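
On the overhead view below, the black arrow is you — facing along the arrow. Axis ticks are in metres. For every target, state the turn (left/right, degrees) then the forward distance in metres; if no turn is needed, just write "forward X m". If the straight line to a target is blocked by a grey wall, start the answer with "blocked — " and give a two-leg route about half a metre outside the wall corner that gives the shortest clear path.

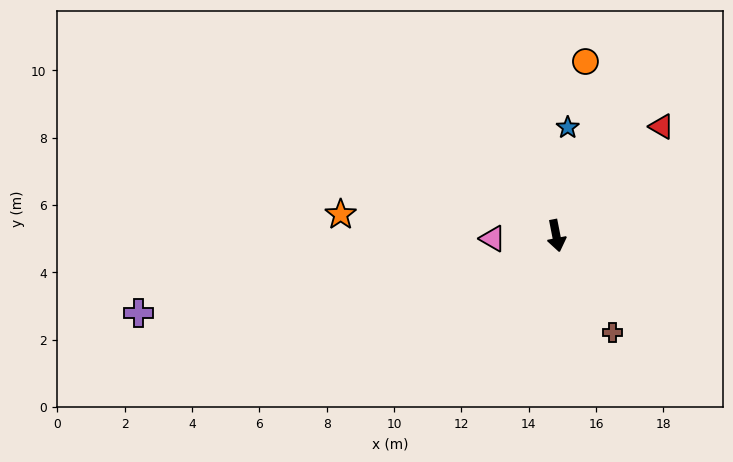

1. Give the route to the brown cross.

turn left 19°, forward 3.3 m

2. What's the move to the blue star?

turn left 163°, forward 3.2 m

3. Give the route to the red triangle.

turn left 125°, forward 4.5 m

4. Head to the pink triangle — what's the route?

turn right 99°, forward 1.9 m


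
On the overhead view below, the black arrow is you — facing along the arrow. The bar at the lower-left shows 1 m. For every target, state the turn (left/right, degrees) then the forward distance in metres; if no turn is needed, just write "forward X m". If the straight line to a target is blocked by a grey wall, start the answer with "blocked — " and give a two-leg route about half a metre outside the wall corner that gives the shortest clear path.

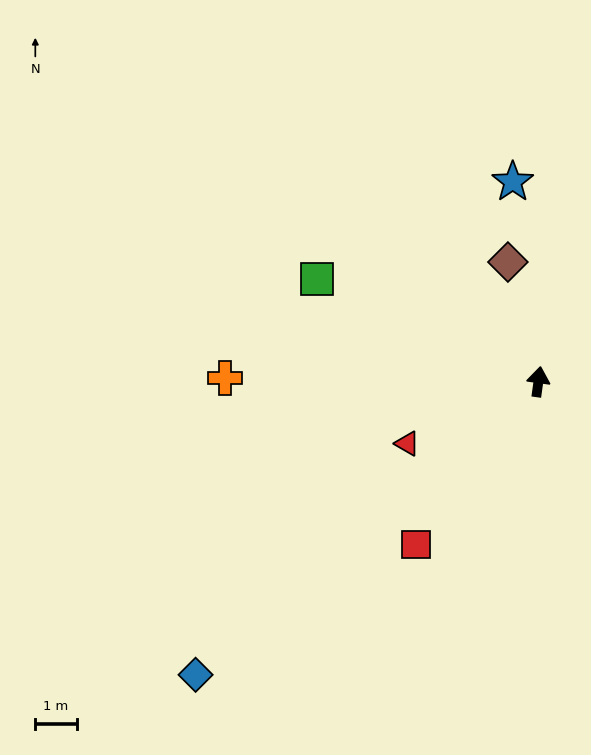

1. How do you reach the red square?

turn left 151°, forward 4.9 m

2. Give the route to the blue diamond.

turn left 138°, forward 10.8 m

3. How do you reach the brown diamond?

turn left 22°, forward 3.0 m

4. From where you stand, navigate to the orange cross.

turn left 97°, forward 7.5 m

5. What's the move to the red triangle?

turn left 123°, forward 3.5 m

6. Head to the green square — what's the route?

turn left 73°, forward 5.9 m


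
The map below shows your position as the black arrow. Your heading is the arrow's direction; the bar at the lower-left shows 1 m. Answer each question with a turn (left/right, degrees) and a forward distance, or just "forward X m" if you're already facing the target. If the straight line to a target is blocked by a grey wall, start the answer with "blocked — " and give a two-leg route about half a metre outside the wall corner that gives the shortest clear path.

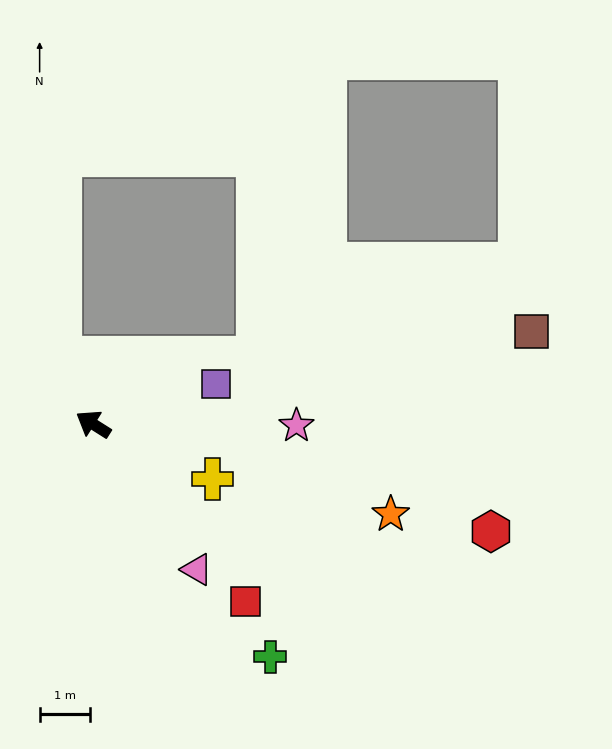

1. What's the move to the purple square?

turn right 130°, forward 2.5 m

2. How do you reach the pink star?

turn right 148°, forward 4.0 m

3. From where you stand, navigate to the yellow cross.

turn right 172°, forward 2.6 m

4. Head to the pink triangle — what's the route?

turn left 158°, forward 3.5 m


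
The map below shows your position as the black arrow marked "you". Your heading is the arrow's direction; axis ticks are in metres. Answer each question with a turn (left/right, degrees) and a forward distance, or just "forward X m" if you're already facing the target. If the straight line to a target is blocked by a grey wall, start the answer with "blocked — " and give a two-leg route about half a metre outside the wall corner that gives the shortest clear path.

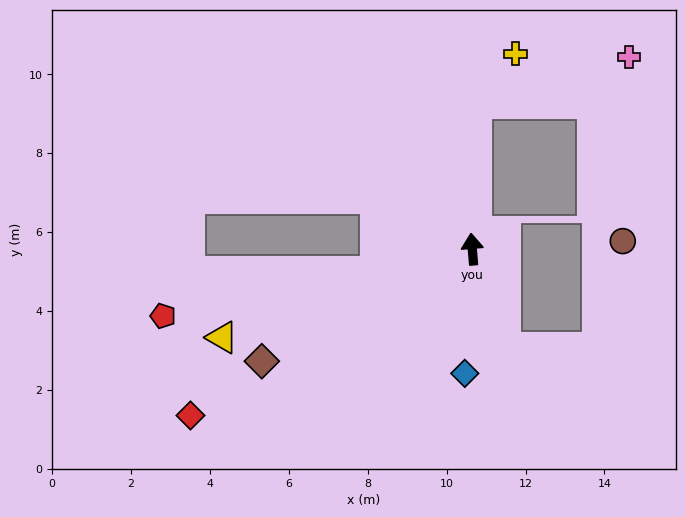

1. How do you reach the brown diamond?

turn left 113°, forward 6.0 m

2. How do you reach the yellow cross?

blocked — turn right 6°, forward 3.7 m, then turn right 38°, forward 1.6 m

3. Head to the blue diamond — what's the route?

turn left 172°, forward 3.2 m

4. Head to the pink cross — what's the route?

blocked — turn right 6°, forward 3.7 m, then turn right 72°, forward 4.1 m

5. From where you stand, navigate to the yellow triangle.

turn left 105°, forward 6.7 m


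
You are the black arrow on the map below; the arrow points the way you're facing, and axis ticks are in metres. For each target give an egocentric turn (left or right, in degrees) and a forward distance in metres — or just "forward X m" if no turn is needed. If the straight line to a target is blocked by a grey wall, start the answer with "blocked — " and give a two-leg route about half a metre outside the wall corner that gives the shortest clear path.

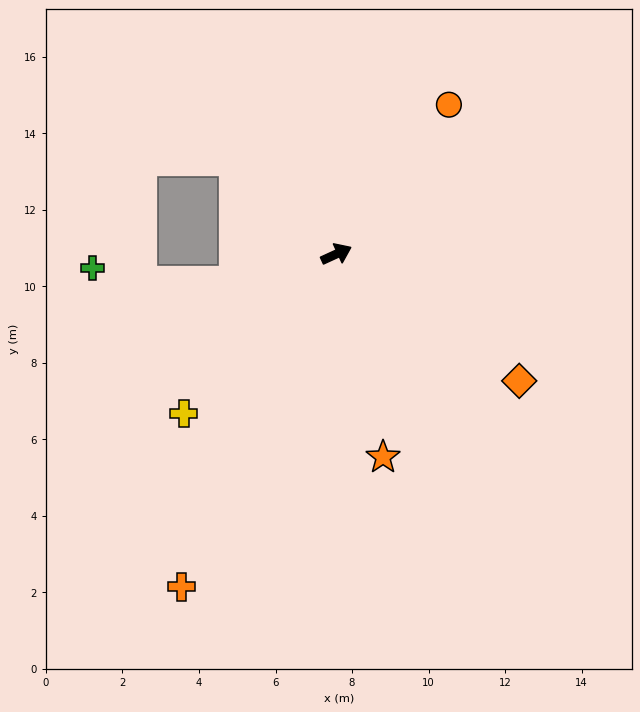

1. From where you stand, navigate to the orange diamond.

turn right 59°, forward 5.8 m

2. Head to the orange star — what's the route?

turn right 102°, forward 5.4 m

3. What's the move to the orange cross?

turn right 140°, forward 9.6 m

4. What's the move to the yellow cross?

turn right 158°, forward 5.8 m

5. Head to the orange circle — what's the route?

turn left 28°, forward 4.9 m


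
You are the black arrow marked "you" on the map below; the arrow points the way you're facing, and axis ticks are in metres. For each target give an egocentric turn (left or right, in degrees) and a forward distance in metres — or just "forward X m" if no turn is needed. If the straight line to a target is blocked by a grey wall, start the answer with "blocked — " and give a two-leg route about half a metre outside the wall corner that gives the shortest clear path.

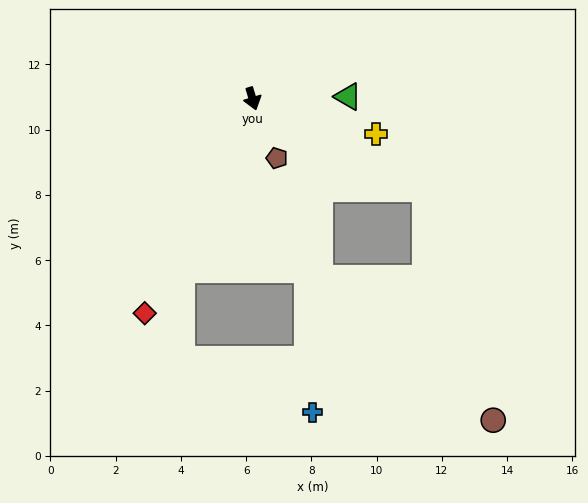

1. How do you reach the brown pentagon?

turn left 5°, forward 2.0 m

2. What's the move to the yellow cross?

turn left 57°, forward 3.9 m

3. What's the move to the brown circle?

blocked — turn left 46°, forward 6.0 m, then turn right 47°, forward 7.4 m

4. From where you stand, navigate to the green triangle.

turn left 74°, forward 2.9 m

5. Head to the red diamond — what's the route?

turn right 44°, forward 7.4 m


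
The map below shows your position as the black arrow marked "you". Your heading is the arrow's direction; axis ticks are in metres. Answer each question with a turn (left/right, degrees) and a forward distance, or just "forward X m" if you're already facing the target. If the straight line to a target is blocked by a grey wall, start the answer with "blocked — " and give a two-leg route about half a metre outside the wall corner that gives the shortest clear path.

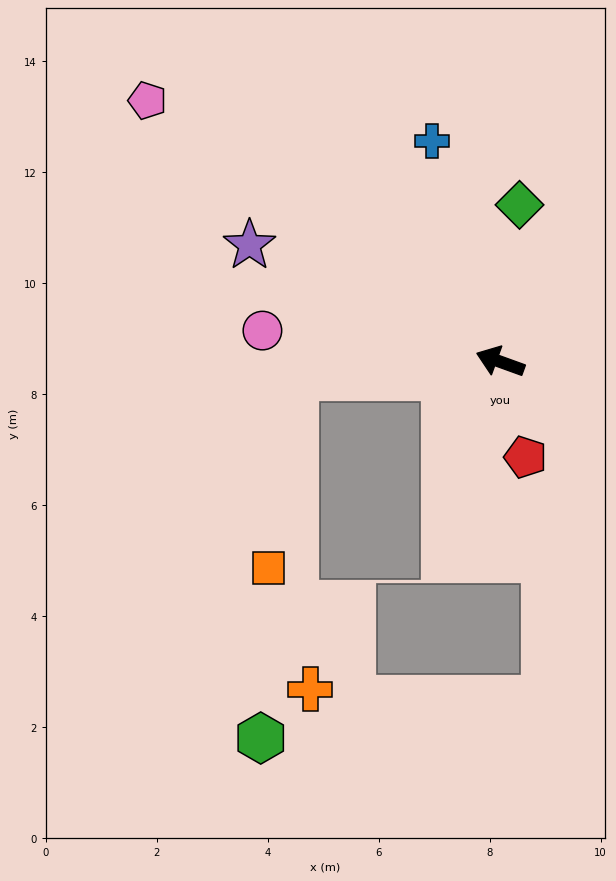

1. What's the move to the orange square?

blocked — turn left 24°, forward 3.7 m, then turn left 78°, forward 3.5 m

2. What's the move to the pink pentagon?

turn right 17°, forward 7.9 m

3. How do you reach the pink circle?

turn left 12°, forward 4.3 m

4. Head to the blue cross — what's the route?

turn right 53°, forward 4.2 m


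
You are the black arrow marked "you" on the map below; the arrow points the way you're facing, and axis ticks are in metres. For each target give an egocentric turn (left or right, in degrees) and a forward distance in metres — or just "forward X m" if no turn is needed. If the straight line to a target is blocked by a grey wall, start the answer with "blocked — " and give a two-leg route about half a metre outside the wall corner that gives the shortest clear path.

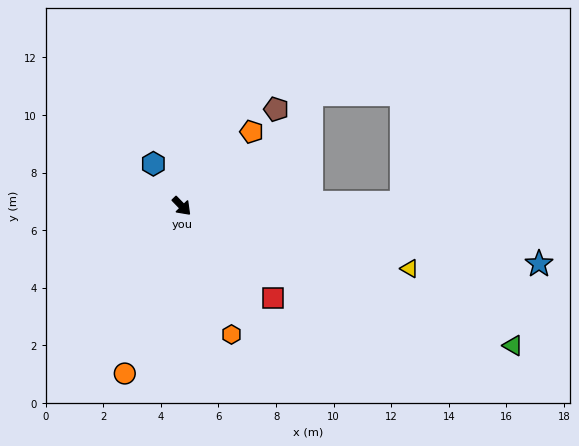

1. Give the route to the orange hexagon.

turn right 23°, forward 4.8 m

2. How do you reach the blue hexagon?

turn left 170°, forward 1.8 m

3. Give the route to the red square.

forward 4.5 m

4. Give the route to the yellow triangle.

turn left 31°, forward 8.2 m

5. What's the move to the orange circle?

turn right 63°, forward 6.1 m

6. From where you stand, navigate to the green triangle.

turn left 23°, forward 12.5 m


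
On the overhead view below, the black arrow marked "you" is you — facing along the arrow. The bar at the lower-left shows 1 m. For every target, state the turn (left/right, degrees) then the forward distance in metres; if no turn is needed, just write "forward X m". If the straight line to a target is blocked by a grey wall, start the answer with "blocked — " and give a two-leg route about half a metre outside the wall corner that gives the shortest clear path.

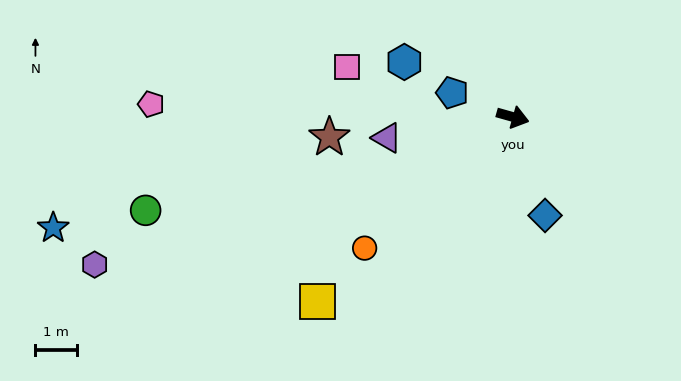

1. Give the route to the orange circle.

turn right 123°, forward 4.8 m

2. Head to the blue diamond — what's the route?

turn right 56°, forward 2.5 m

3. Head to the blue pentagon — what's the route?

turn left 174°, forward 1.6 m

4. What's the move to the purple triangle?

turn right 155°, forward 3.1 m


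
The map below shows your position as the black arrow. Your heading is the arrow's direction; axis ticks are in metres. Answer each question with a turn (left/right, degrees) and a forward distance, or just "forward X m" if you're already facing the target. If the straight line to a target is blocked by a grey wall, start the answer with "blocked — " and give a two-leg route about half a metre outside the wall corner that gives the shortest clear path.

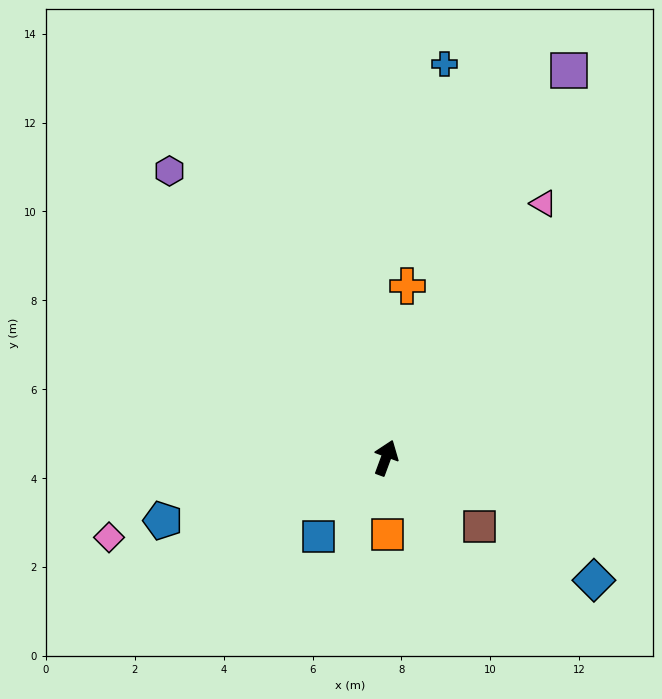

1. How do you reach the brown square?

turn right 106°, forward 2.6 m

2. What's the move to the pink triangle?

turn right 12°, forward 6.7 m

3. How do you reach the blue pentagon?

turn left 126°, forward 5.2 m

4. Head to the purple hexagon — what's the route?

turn left 57°, forward 8.1 m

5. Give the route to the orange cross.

turn left 13°, forward 3.9 m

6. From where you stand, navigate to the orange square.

turn right 159°, forward 1.7 m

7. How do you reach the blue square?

turn left 160°, forward 2.3 m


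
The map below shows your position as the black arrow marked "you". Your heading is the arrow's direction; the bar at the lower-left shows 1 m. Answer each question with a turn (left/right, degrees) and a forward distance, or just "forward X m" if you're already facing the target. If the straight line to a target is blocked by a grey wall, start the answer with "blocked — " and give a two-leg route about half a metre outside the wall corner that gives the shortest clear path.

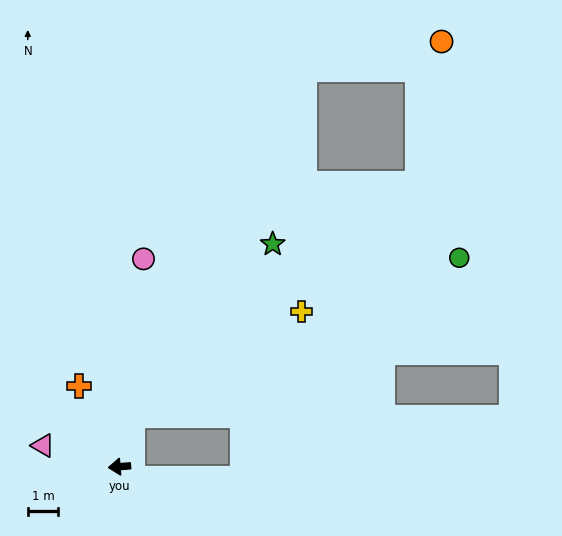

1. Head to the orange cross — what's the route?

turn right 68°, forward 3.0 m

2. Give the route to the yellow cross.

blocked — turn right 108°, forward 1.7 m, then turn right 45°, forward 6.5 m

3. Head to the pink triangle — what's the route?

turn right 20°, forward 2.6 m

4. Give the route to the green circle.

blocked — turn right 108°, forward 1.7 m, then turn right 51°, forward 11.9 m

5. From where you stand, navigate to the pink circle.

turn right 101°, forward 6.9 m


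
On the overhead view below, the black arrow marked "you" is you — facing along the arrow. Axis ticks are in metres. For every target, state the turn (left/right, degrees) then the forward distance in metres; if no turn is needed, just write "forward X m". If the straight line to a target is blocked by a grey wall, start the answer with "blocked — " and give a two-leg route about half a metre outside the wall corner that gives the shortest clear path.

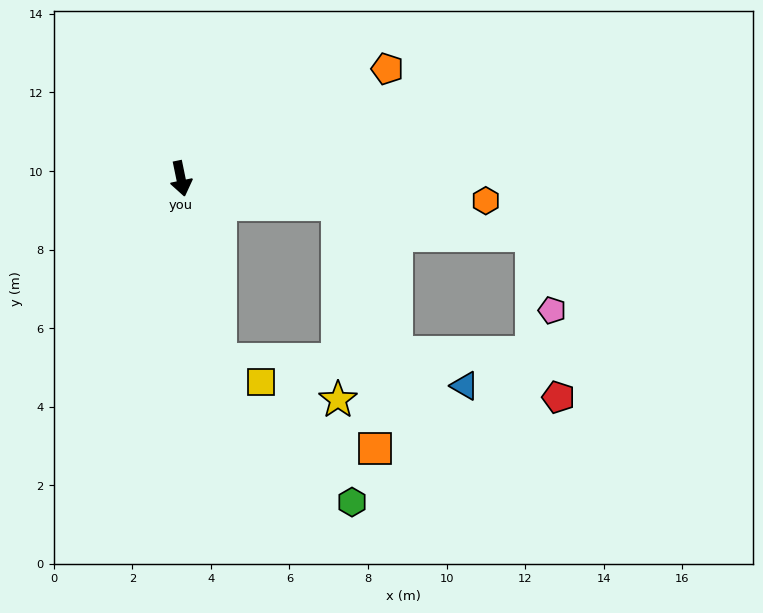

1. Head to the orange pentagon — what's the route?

turn left 106°, forward 6.0 m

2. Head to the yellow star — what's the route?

blocked — turn left 69°, forward 4.1 m, then turn right 81°, forward 5.0 m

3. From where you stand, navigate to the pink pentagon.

blocked — turn left 69°, forward 9.0 m, then turn right 65°, forward 2.0 m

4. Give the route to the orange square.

blocked — turn left 69°, forward 4.1 m, then turn right 72°, forward 6.3 m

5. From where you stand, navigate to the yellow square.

blocked — forward 4.7 m, then turn left 50°, forward 1.2 m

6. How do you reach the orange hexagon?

turn left 74°, forward 7.8 m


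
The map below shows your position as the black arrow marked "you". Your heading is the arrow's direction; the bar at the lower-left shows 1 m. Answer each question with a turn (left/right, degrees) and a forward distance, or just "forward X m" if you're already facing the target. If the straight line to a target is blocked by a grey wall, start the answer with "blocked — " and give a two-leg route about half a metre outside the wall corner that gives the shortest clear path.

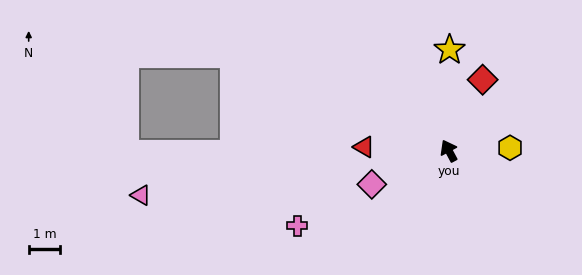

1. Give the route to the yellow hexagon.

turn right 115°, forward 1.9 m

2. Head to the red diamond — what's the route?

turn right 54°, forward 2.5 m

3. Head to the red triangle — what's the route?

turn left 59°, forward 2.7 m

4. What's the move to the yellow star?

turn right 29°, forward 3.2 m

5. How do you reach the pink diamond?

turn left 85°, forward 2.7 m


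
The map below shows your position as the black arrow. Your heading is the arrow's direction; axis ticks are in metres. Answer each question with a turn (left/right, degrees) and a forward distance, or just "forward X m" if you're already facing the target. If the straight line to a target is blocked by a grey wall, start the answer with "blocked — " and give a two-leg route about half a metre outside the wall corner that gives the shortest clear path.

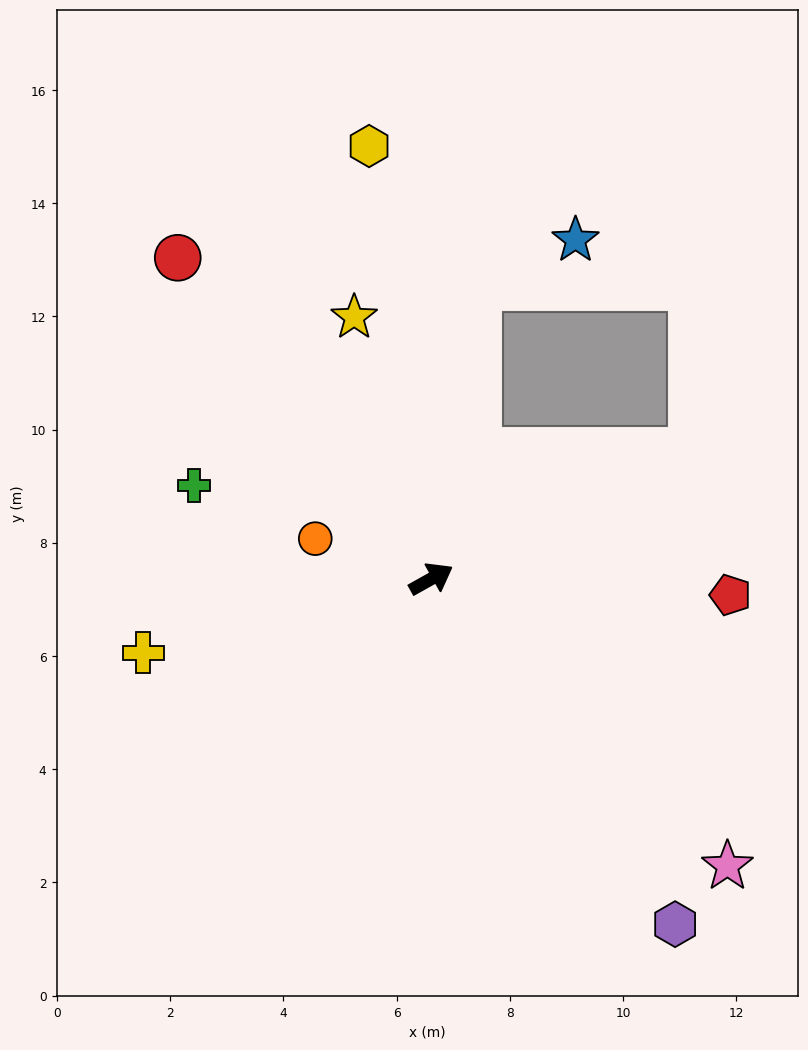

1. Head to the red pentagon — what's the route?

turn right 32°, forward 5.3 m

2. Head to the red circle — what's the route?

turn left 99°, forward 7.2 m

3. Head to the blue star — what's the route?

blocked — turn left 52°, forward 5.2 m, then turn right 56°, forward 1.9 m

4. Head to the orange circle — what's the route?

turn left 132°, forward 2.2 m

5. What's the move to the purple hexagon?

turn right 84°, forward 7.5 m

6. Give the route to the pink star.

turn right 73°, forward 7.3 m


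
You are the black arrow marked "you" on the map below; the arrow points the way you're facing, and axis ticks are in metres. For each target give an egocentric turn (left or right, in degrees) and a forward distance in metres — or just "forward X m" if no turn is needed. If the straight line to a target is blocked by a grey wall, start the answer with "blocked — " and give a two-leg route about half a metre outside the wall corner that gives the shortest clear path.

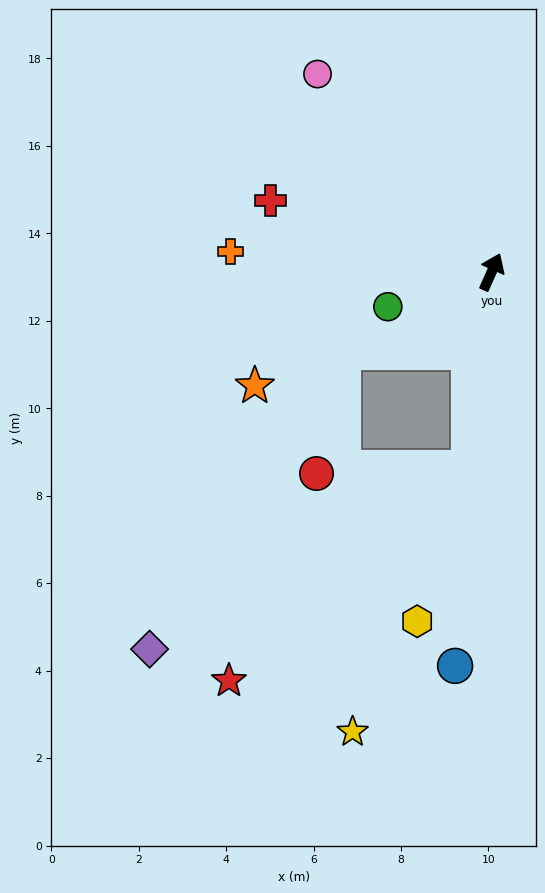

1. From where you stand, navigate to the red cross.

turn left 96°, forward 5.3 m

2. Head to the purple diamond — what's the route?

blocked — turn right 162°, forward 4.5 m, then turn right 55°, forward 8.4 m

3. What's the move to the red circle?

blocked — turn right 162°, forward 4.5 m, then turn right 82°, forward 3.5 m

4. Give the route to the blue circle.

turn right 161°, forward 9.0 m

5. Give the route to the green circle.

turn left 133°, forward 2.5 m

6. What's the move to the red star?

blocked — turn right 162°, forward 4.5 m, then turn right 43°, forward 7.3 m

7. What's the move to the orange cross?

turn left 109°, forward 6.0 m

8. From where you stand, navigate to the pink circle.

turn left 65°, forward 6.0 m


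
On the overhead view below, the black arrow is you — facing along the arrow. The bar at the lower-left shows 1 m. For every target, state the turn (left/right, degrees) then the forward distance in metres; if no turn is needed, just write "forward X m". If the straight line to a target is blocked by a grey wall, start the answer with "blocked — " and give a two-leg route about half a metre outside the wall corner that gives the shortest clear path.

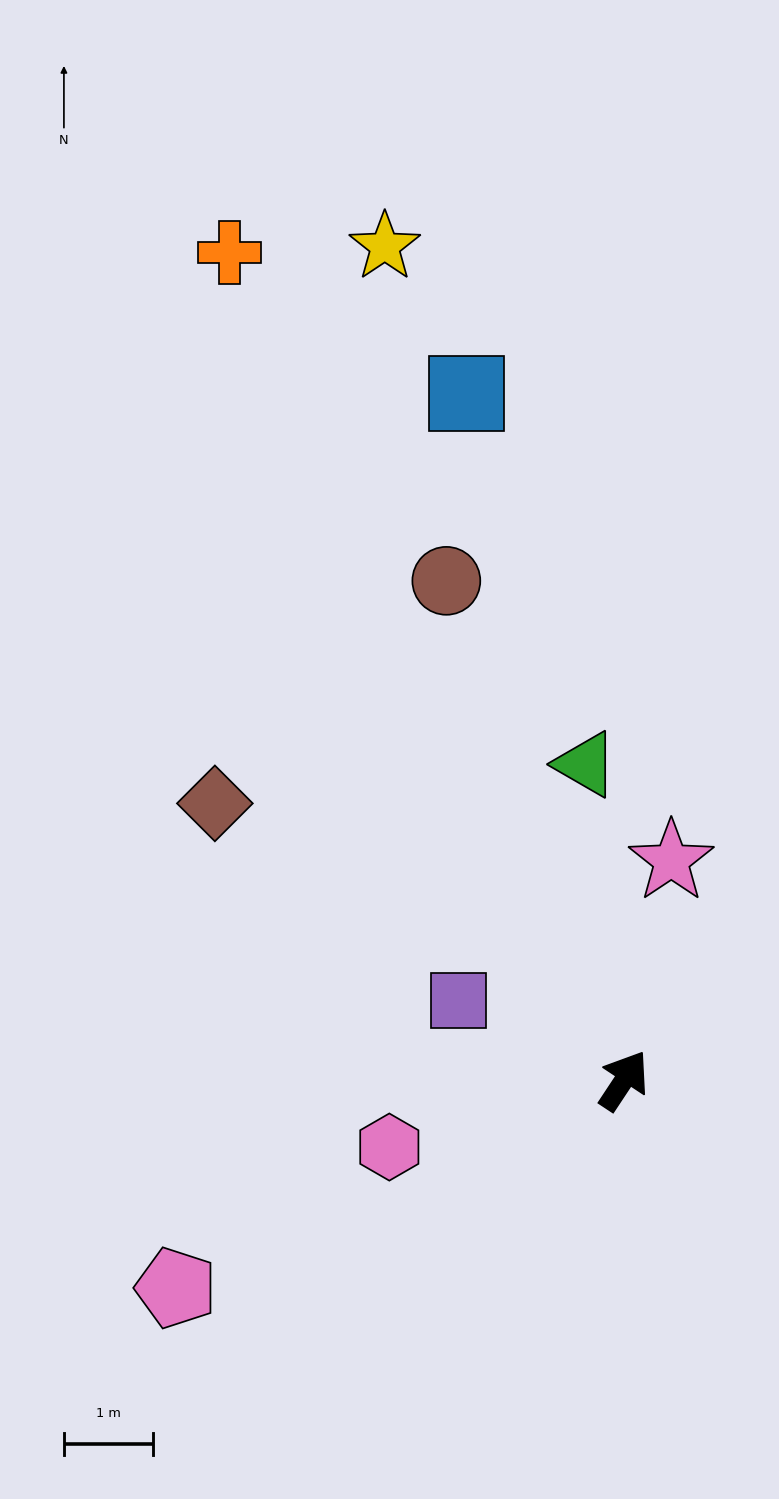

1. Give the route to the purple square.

turn left 98°, forward 2.1 m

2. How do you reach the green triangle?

turn left 40°, forward 3.6 m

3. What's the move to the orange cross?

turn left 59°, forward 10.3 m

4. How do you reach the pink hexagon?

turn left 139°, forward 2.7 m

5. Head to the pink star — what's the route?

turn left 21°, forward 2.5 m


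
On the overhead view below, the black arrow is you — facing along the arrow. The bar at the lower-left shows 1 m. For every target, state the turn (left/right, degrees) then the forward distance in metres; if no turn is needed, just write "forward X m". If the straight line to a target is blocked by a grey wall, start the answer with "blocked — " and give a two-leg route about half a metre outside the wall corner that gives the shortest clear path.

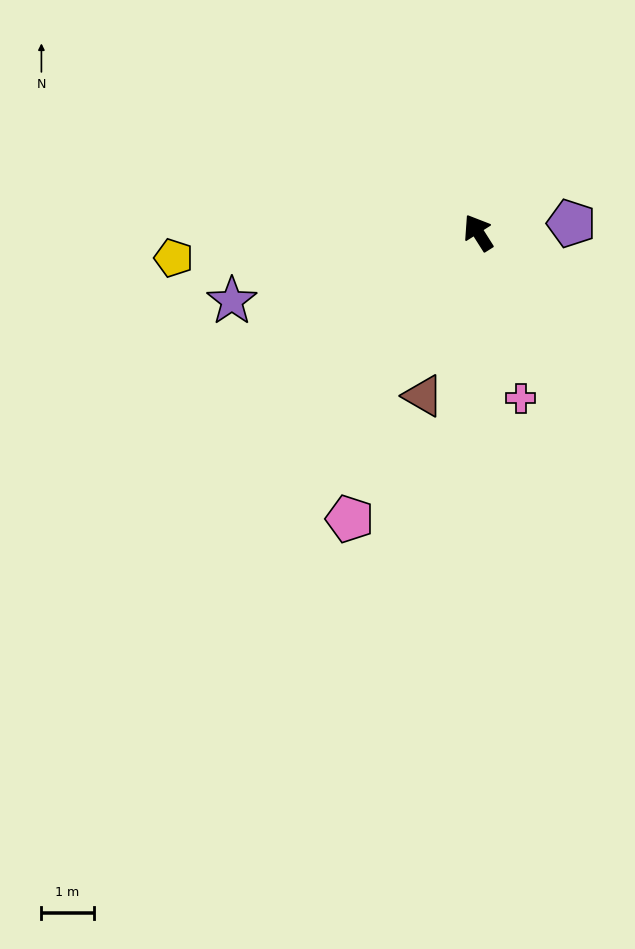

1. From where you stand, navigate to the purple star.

turn left 73°, forward 4.9 m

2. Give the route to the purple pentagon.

turn right 117°, forward 1.8 m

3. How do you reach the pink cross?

turn left 162°, forward 3.3 m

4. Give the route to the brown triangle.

turn left 129°, forward 3.3 m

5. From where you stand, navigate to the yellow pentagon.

turn left 62°, forward 5.9 m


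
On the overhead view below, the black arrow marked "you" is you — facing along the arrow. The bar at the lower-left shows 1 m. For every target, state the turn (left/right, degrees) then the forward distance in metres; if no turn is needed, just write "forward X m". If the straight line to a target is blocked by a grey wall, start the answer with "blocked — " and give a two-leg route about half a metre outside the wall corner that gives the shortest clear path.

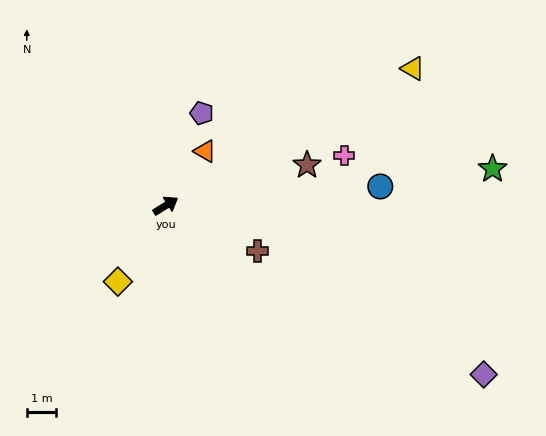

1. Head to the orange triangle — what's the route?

turn left 22°, forward 2.3 m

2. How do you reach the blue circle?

turn right 27°, forward 7.3 m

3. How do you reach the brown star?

turn right 16°, forward 5.0 m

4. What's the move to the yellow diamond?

turn right 154°, forward 3.0 m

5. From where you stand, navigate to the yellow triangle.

turn right 3°, forward 9.5 m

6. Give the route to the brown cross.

turn right 58°, forward 3.5 m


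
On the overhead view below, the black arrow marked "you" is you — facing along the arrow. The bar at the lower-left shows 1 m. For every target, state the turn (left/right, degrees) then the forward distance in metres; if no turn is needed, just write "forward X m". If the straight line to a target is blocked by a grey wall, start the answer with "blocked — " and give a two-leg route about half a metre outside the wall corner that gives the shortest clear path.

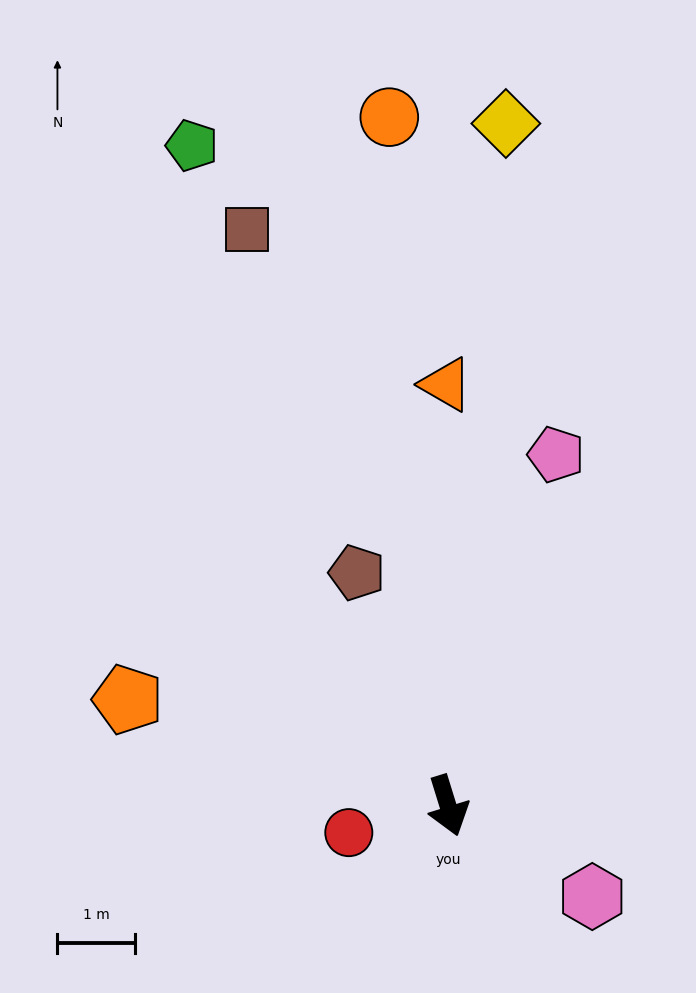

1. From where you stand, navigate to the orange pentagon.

turn right 126°, forward 4.4 m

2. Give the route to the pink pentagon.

turn left 146°, forward 4.8 m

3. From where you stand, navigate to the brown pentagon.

turn right 176°, forward 3.2 m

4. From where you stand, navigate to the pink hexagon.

turn left 41°, forward 2.2 m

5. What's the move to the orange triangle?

turn left 163°, forward 5.5 m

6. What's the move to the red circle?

turn right 92°, forward 1.3 m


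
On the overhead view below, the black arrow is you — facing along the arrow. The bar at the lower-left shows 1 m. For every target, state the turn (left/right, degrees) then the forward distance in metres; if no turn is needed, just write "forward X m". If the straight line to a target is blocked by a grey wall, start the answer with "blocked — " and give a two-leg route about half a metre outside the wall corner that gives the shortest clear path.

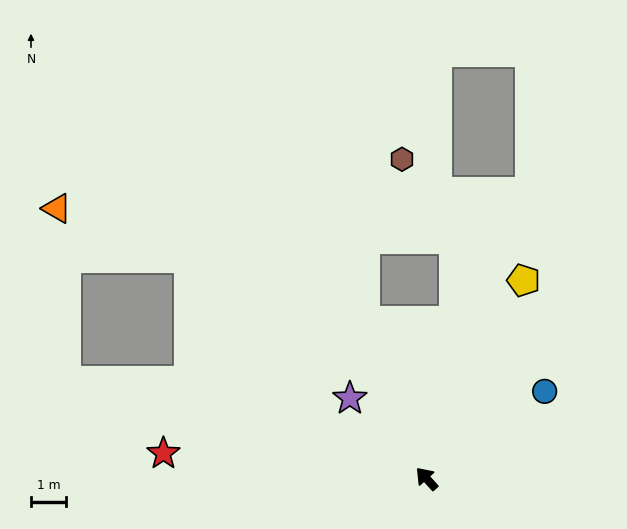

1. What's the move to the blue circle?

turn right 96°, forward 4.2 m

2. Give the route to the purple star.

forward 3.1 m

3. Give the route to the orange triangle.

blocked — turn left 33°, forward 10.6 m, then turn right 72°, forward 4.9 m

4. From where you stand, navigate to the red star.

turn left 42°, forward 7.5 m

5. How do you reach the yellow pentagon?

turn right 68°, forward 6.2 m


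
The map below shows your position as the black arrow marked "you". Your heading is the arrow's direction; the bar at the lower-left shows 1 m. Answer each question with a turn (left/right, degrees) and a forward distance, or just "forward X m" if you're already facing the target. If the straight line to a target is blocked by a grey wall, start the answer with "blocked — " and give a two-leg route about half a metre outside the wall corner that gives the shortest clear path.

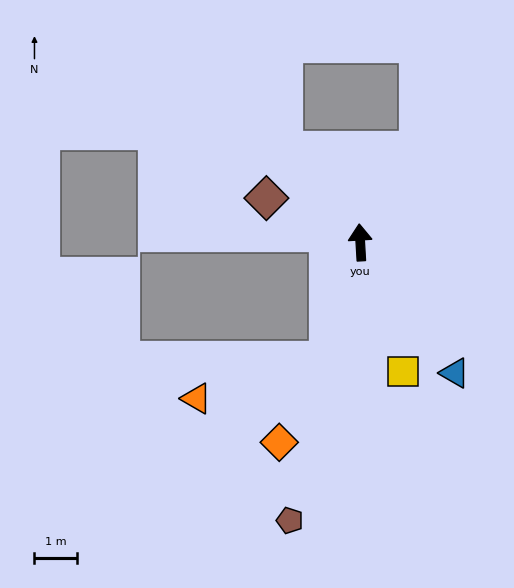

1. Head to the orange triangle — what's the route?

blocked — turn left 161°, forward 2.9 m, then turn right 58°, forward 3.2 m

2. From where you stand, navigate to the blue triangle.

turn right 147°, forward 3.8 m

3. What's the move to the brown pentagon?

turn left 162°, forward 6.8 m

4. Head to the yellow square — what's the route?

turn right 165°, forward 3.2 m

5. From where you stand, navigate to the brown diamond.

turn left 61°, forward 2.4 m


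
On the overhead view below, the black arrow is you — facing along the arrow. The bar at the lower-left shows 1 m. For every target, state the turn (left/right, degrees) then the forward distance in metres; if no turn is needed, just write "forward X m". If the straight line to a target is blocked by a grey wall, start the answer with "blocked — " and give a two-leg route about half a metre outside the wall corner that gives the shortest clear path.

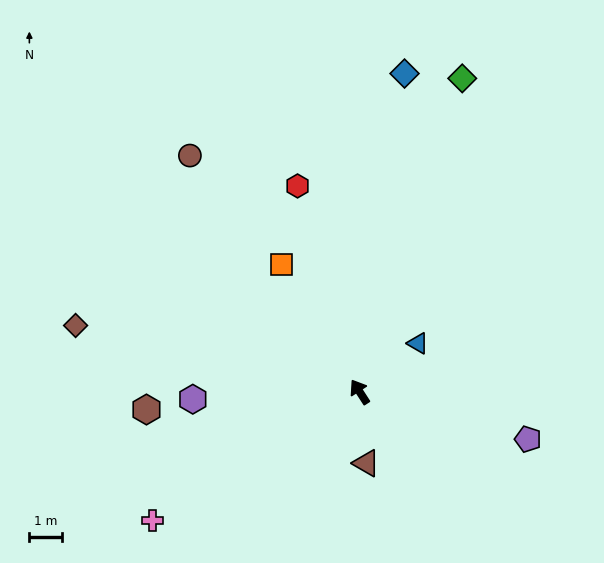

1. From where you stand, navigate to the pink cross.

turn left 89°, forward 7.5 m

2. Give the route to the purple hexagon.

turn left 60°, forward 5.1 m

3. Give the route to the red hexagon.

turn right 16°, forward 6.6 m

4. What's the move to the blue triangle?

turn right 83°, forward 2.3 m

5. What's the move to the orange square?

forward 4.6 m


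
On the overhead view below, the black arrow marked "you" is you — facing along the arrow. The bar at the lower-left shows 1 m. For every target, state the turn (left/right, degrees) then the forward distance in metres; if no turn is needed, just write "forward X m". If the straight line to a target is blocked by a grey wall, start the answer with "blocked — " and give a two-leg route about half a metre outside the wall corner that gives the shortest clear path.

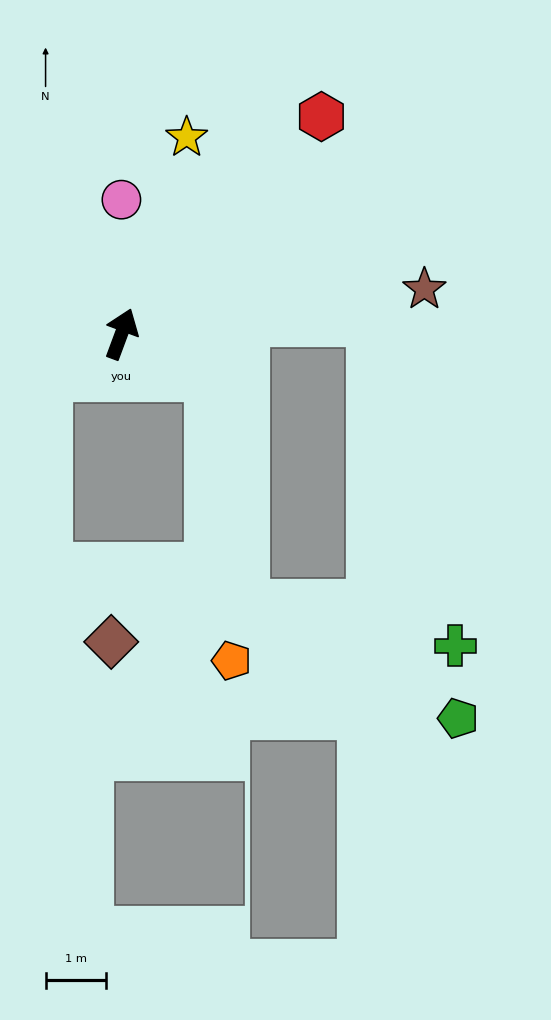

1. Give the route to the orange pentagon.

blocked — turn right 95°, forward 1.6 m, then turn right 60°, forward 4.7 m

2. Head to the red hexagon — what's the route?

turn right 22°, forward 4.9 m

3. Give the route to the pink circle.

turn left 20°, forward 2.2 m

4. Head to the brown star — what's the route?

turn right 61°, forward 5.0 m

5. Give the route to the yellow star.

turn left 2°, forward 3.4 m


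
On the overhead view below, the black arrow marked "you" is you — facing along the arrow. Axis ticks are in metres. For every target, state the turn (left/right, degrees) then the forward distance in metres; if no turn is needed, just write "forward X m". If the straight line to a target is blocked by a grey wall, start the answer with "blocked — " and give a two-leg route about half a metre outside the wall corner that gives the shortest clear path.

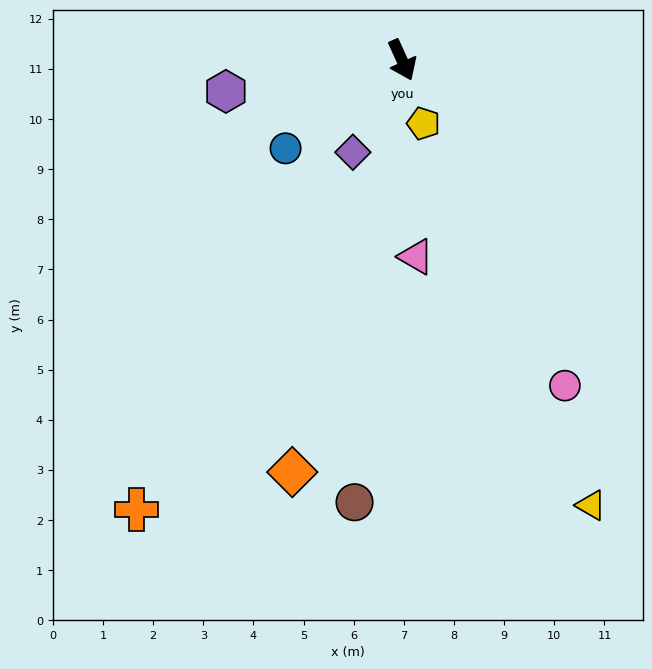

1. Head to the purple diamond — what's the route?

turn right 52°, forward 2.1 m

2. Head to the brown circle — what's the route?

turn right 31°, forward 8.9 m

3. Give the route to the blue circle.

turn right 77°, forward 2.9 m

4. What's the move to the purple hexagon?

turn right 104°, forward 3.6 m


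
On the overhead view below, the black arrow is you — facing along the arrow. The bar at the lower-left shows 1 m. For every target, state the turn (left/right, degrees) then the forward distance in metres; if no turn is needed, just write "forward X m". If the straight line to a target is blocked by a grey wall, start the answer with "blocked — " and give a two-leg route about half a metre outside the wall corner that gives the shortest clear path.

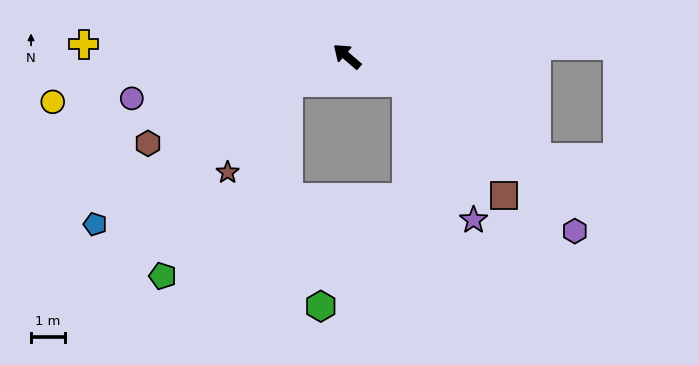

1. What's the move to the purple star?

blocked — turn right 163°, forward 1.9 m, then turn right 40°, forward 4.5 m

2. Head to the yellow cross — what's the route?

turn left 38°, forward 7.7 m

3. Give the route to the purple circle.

turn left 52°, forward 6.4 m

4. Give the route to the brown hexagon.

turn left 64°, forward 6.3 m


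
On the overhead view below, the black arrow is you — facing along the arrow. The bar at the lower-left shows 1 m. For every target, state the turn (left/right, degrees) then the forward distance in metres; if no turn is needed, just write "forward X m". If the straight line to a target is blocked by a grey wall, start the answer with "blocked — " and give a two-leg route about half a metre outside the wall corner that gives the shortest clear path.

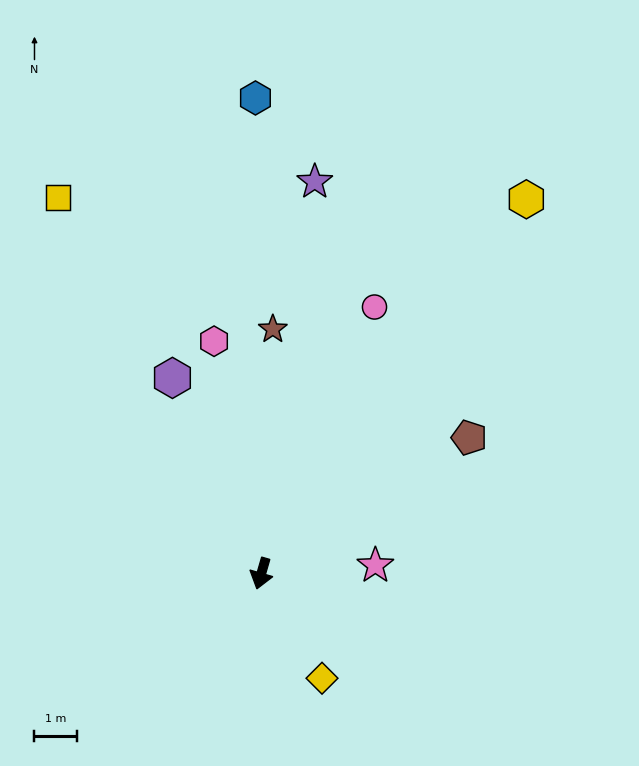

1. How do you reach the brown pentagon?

turn left 139°, forward 5.8 m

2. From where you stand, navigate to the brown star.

turn right 167°, forward 5.7 m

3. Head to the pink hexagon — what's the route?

turn right 152°, forward 5.6 m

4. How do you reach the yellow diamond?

turn left 46°, forward 2.8 m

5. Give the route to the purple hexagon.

turn right 139°, forward 5.0 m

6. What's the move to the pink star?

turn left 110°, forward 2.7 m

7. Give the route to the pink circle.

turn left 173°, forward 6.8 m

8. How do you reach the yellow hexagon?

turn left 161°, forward 10.7 m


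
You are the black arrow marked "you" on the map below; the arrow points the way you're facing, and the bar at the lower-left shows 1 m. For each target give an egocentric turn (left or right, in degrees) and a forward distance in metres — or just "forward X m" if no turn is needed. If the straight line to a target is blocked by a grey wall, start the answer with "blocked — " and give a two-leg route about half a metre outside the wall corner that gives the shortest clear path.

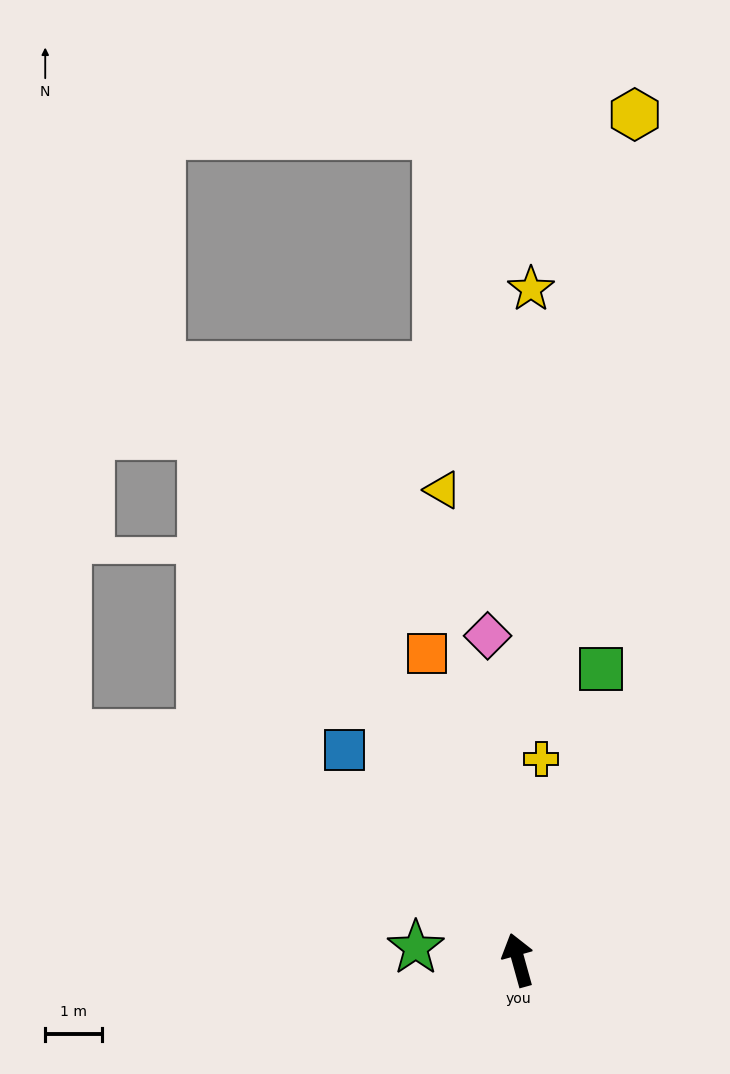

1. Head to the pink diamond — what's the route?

turn right 10°, forward 5.7 m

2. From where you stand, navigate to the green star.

turn left 68°, forward 1.8 m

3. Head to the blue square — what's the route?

turn left 24°, forward 4.8 m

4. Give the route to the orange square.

forward 5.6 m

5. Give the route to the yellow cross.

turn right 22°, forward 3.6 m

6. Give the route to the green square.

turn right 31°, forward 5.3 m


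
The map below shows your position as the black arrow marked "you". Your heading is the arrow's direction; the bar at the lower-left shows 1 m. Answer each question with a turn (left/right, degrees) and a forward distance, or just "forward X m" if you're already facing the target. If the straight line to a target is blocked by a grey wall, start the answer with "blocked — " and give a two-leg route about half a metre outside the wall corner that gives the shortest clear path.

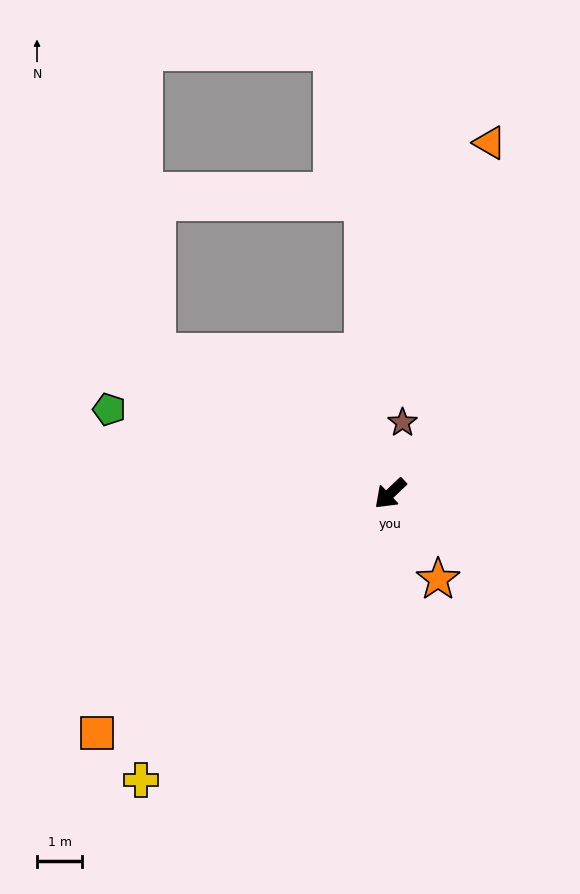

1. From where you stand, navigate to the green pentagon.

turn right 60°, forward 6.5 m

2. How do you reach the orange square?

turn right 4°, forward 8.4 m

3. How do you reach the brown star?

turn right 143°, forward 1.6 m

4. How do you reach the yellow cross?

turn left 5°, forward 8.4 m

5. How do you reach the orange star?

turn left 76°, forward 2.2 m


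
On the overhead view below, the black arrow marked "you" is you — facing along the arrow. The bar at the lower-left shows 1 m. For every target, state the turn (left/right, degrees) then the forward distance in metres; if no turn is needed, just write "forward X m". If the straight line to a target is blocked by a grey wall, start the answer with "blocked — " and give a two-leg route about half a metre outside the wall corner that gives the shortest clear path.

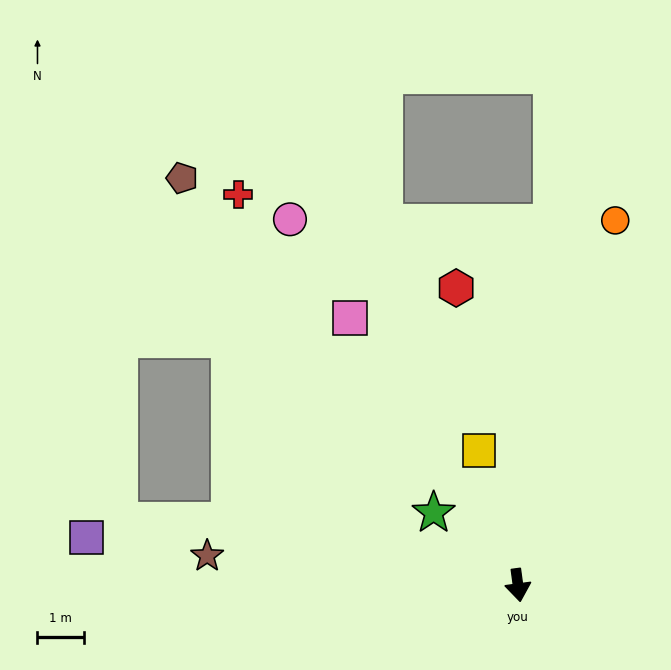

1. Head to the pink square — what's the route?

turn right 156°, forward 6.8 m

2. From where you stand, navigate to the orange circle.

turn left 157°, forward 8.1 m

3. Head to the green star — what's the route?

turn right 138°, forward 2.4 m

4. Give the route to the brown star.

turn right 103°, forward 6.7 m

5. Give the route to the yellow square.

turn right 171°, forward 3.0 m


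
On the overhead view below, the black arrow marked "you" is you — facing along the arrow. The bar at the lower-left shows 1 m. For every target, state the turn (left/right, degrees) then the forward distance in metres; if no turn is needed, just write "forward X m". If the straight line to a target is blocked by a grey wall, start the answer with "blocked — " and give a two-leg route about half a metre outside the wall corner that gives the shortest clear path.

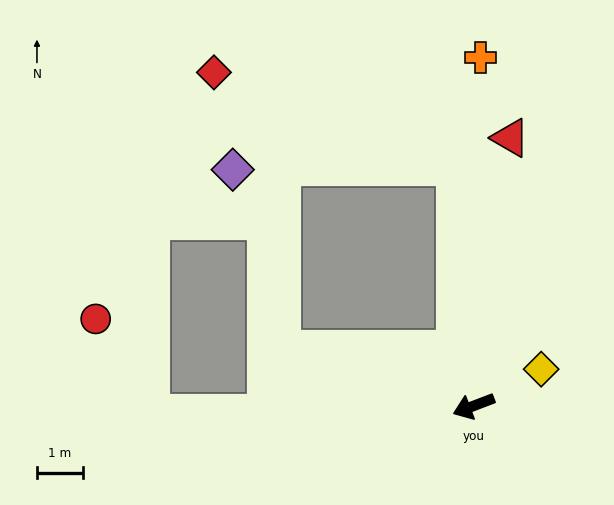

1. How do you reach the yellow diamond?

turn right 172°, forward 1.7 m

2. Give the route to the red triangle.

turn right 119°, forward 5.9 m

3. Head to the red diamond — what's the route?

blocked — turn right 107°, forward 5.3 m, then turn left 65°, forward 5.7 m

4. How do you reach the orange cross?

turn right 112°, forward 7.6 m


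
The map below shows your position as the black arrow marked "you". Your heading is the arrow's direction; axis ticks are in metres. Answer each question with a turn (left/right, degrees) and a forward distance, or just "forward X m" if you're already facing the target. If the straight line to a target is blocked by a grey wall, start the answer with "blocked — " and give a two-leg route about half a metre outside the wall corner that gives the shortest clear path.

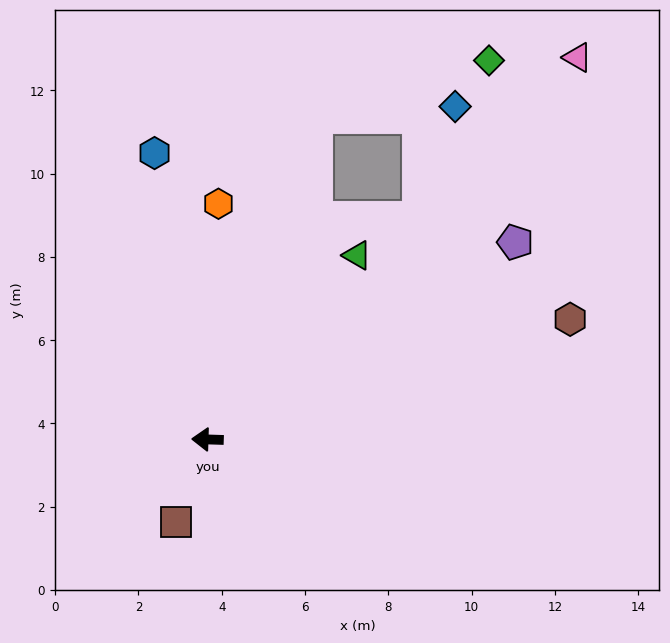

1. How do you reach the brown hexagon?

turn right 160°, forward 9.2 m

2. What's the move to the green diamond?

blocked — turn right 107°, forward 8.2 m, then turn right 54°, forward 4.4 m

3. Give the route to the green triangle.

turn right 127°, forward 5.7 m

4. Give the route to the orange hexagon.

turn right 91°, forward 5.7 m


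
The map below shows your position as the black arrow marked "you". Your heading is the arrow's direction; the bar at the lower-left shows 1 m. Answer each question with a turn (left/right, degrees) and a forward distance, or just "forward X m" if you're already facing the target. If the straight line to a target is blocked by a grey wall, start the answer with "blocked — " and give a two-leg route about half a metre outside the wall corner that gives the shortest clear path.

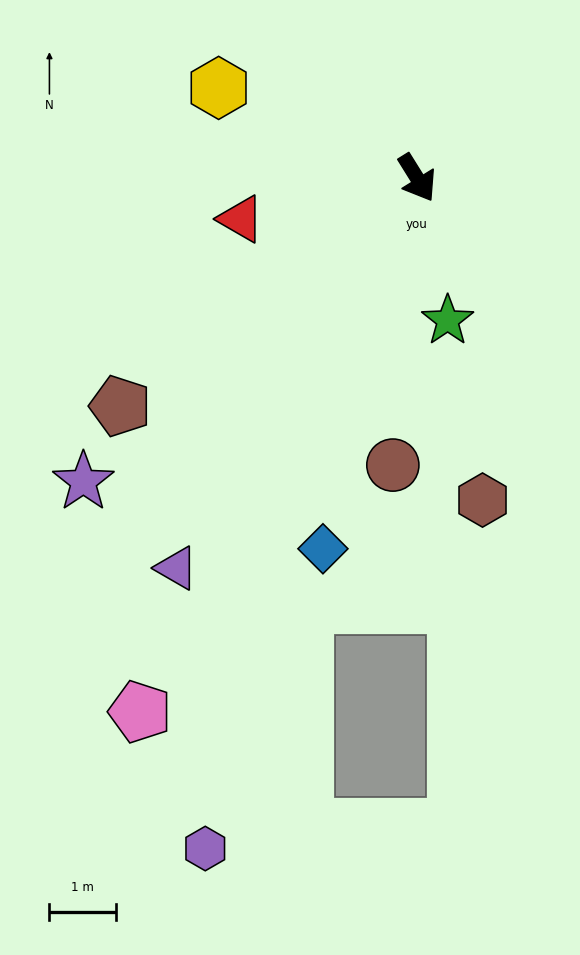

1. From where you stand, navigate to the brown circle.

turn right 37°, forward 4.3 m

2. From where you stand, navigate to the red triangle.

turn right 109°, forward 2.7 m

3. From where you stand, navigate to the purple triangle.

turn right 64°, forward 6.9 m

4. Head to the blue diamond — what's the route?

turn right 46°, forward 5.7 m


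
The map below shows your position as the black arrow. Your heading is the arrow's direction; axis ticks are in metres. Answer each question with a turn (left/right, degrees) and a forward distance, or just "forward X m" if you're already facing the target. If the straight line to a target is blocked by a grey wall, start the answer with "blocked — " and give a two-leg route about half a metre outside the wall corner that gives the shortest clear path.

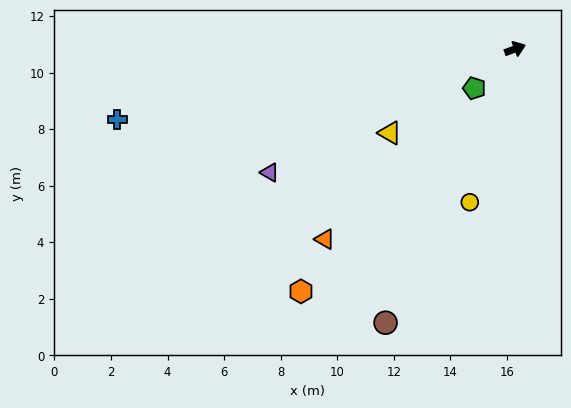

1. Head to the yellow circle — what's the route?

turn right 127°, forward 5.6 m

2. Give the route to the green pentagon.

turn right 157°, forward 2.0 m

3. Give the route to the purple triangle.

turn right 174°, forward 9.7 m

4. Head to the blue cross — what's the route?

turn left 170°, forward 14.3 m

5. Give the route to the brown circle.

turn right 136°, forward 10.7 m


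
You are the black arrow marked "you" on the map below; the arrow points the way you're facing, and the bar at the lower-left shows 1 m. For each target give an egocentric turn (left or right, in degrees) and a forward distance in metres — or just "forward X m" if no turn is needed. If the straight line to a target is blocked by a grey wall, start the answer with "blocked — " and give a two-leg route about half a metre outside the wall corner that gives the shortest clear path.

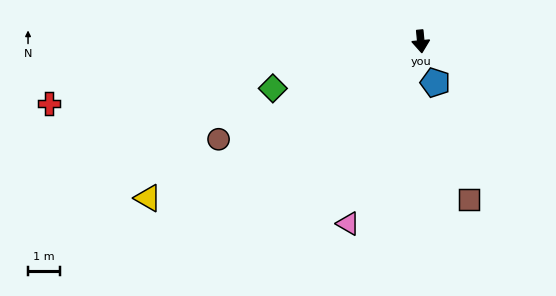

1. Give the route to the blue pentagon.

turn left 14°, forward 1.4 m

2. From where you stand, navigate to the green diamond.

turn right 78°, forward 4.9 m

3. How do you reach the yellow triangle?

turn right 66°, forward 9.9 m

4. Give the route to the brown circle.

turn right 70°, forward 7.1 m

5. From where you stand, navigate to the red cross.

turn right 86°, forward 11.8 m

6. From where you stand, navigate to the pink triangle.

turn right 27°, forward 6.2 m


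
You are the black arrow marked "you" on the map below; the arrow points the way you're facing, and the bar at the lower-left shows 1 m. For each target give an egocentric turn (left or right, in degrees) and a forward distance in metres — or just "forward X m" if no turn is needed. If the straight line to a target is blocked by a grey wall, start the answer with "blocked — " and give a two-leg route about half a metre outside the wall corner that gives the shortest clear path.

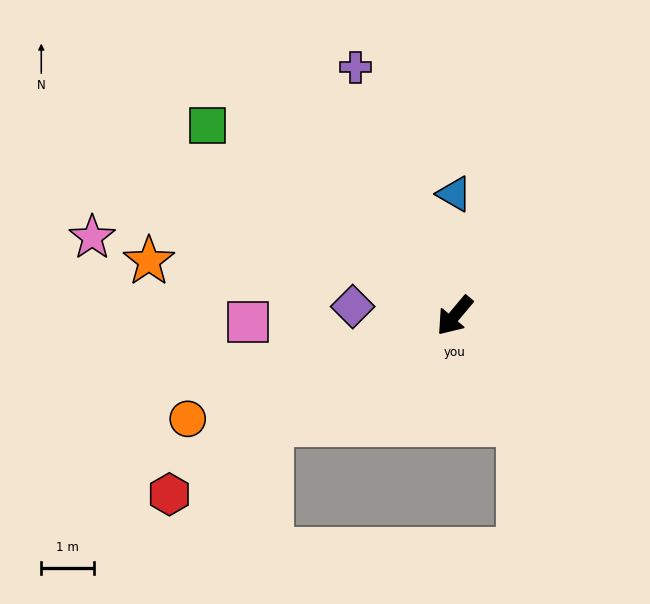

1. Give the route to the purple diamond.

turn right 55°, forward 1.9 m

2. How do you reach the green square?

turn right 88°, forward 5.9 m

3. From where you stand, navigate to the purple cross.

turn right 118°, forward 5.1 m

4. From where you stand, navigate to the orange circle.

turn right 29°, forward 5.4 m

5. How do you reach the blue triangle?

turn right 140°, forward 2.3 m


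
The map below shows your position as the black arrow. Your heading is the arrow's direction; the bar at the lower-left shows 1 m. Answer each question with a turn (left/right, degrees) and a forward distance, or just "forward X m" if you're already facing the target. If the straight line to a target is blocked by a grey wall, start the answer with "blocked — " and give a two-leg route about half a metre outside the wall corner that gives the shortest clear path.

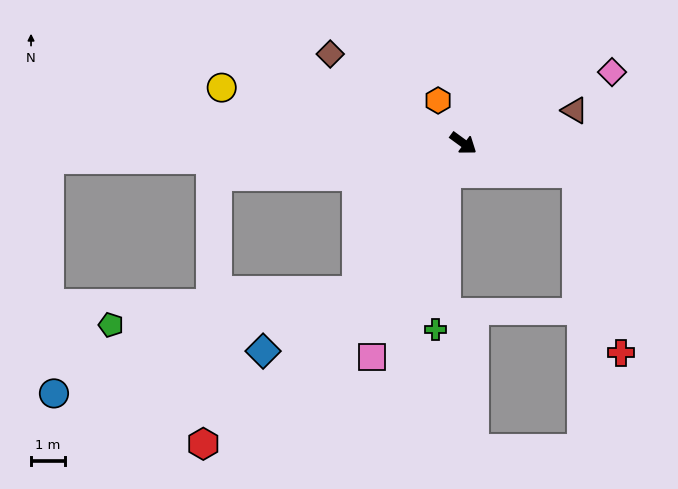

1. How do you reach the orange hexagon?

turn left 157°, forward 1.5 m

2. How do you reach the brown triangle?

turn left 53°, forward 3.4 m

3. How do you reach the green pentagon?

blocked — turn right 90°, forward 5.3 m, then turn right 46°, forward 7.2 m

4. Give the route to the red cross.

blocked — turn left 21°, forward 3.4 m, then turn right 61°, forward 5.4 m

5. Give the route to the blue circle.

blocked — turn right 90°, forward 5.3 m, then turn right 35°, forward 9.3 m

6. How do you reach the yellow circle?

turn right 157°, forward 7.3 m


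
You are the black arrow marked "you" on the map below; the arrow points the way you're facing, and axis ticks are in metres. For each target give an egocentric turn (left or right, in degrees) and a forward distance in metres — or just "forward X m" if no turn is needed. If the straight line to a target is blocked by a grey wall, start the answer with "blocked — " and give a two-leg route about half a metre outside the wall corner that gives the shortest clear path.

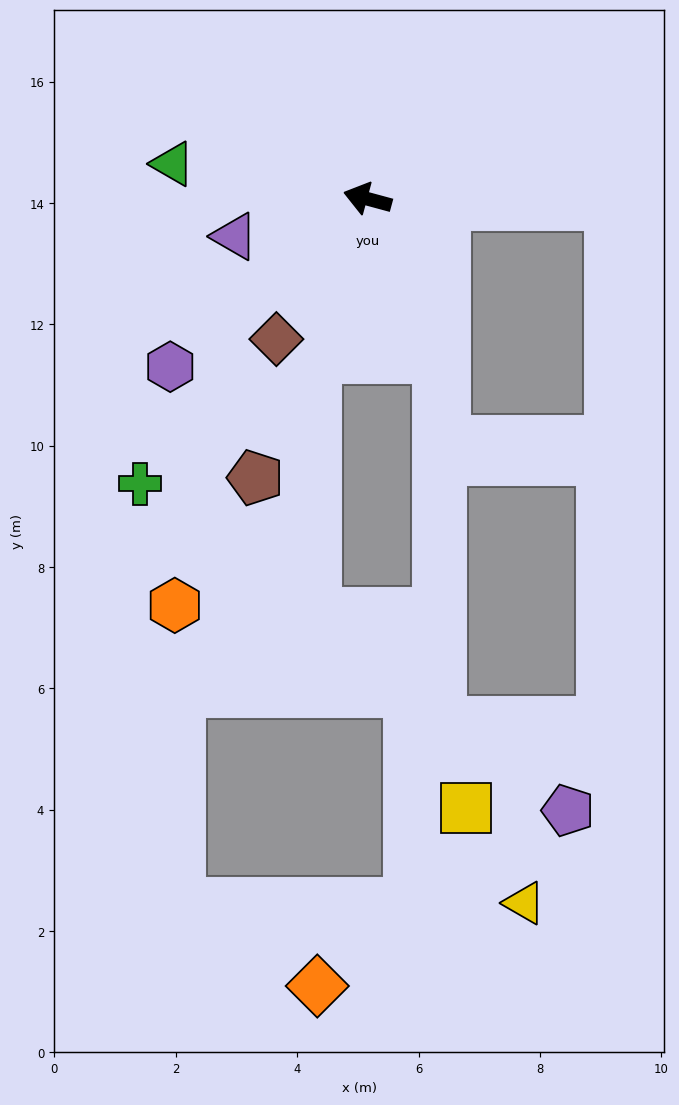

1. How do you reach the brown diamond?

turn left 72°, forward 2.8 m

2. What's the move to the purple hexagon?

turn left 56°, forward 4.3 m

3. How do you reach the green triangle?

turn left 5°, forward 3.3 m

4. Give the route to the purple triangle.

turn left 31°, forward 2.3 m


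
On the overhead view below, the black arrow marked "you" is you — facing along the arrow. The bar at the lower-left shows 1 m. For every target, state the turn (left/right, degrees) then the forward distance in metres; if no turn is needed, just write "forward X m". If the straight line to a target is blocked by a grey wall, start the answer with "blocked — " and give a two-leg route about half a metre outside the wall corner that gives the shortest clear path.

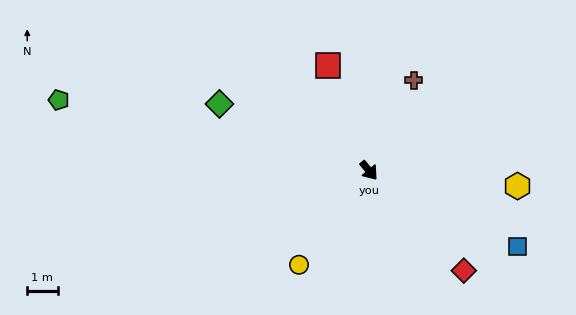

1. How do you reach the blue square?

turn left 23°, forward 5.5 m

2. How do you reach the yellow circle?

turn right 76°, forward 3.9 m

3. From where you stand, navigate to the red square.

turn left 162°, forward 3.7 m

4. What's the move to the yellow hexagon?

turn left 44°, forward 4.9 m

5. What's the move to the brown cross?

turn left 114°, forward 3.3 m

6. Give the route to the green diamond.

turn right 154°, forward 5.4 m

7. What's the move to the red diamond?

turn left 4°, forward 4.6 m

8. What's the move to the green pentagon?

turn right 142°, forward 10.5 m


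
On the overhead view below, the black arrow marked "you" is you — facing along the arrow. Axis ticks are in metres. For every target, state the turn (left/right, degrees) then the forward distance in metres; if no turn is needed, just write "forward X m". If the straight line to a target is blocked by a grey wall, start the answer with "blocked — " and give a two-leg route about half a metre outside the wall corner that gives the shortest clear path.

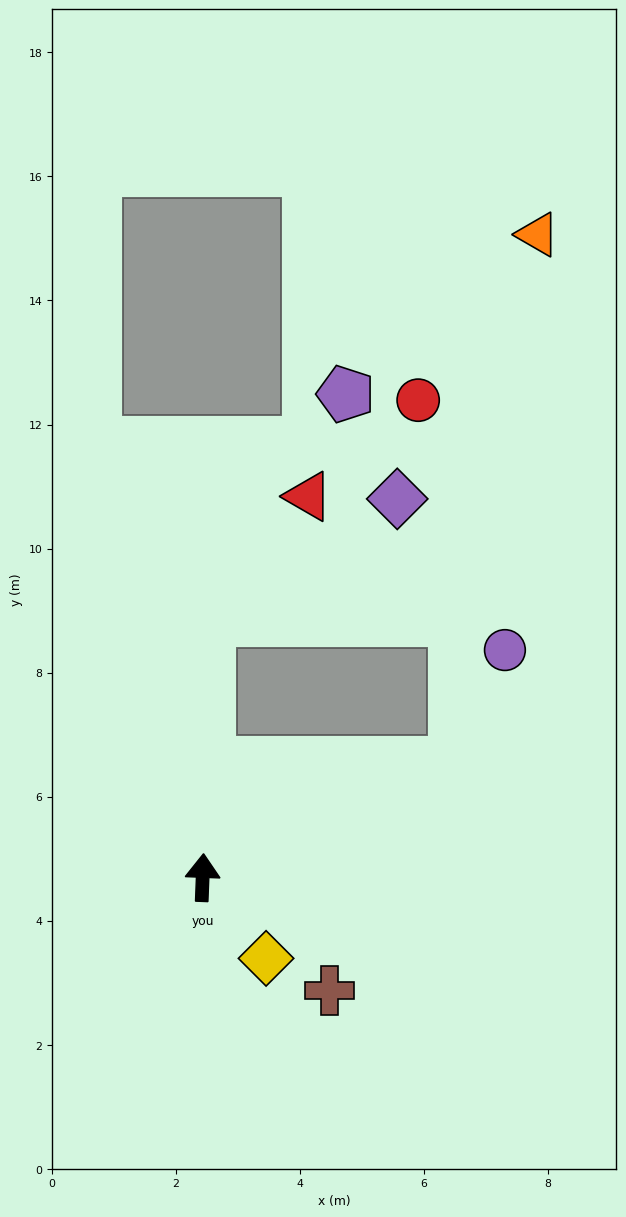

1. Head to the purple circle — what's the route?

blocked — turn right 63°, forward 4.5 m, then turn left 42°, forward 2.0 m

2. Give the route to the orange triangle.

blocked — turn right 63°, forward 4.5 m, then turn left 56°, forward 8.6 m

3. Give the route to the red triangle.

blocked — forward 4.2 m, then turn right 36°, forward 2.5 m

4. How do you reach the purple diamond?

blocked — forward 4.2 m, then turn right 55°, forward 3.6 m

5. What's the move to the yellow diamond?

turn right 140°, forward 1.7 m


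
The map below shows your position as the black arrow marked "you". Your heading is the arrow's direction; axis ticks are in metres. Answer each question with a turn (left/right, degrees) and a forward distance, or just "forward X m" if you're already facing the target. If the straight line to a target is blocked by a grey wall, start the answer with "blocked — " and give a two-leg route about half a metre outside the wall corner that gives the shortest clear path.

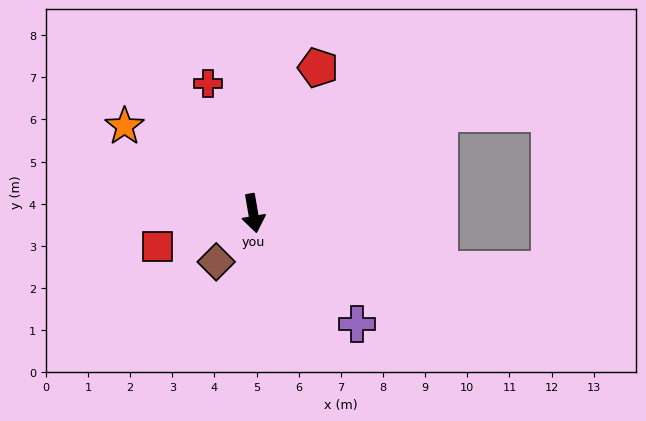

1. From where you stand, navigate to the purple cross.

turn left 33°, forward 3.6 m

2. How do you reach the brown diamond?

turn right 47°, forward 1.4 m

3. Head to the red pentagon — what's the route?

turn left 146°, forward 3.8 m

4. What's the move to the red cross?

turn right 171°, forward 3.3 m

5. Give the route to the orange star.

turn right 134°, forward 3.7 m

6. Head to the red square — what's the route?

turn right 80°, forward 2.4 m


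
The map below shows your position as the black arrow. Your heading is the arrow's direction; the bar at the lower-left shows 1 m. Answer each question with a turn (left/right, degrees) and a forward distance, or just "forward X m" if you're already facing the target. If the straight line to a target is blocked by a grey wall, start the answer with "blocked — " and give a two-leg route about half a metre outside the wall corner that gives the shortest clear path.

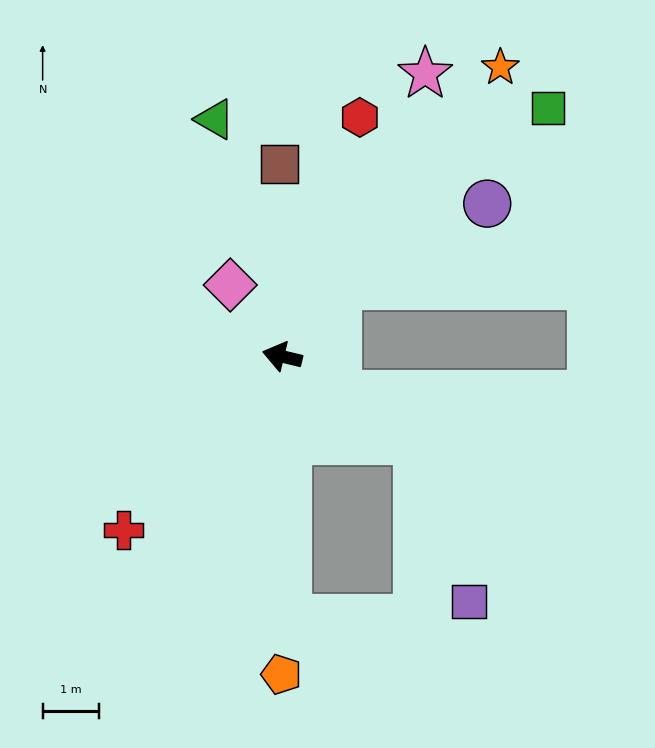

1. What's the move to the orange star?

turn right 114°, forward 6.5 m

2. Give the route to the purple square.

blocked — turn left 161°, forward 2.8 m, then turn right 40°, forward 3.0 m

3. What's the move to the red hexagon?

turn right 94°, forward 4.5 m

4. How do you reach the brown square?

turn right 76°, forward 3.4 m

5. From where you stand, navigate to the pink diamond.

turn right 40°, forward 1.6 m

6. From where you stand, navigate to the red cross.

turn left 61°, forward 4.2 m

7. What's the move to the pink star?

turn right 103°, forward 5.6 m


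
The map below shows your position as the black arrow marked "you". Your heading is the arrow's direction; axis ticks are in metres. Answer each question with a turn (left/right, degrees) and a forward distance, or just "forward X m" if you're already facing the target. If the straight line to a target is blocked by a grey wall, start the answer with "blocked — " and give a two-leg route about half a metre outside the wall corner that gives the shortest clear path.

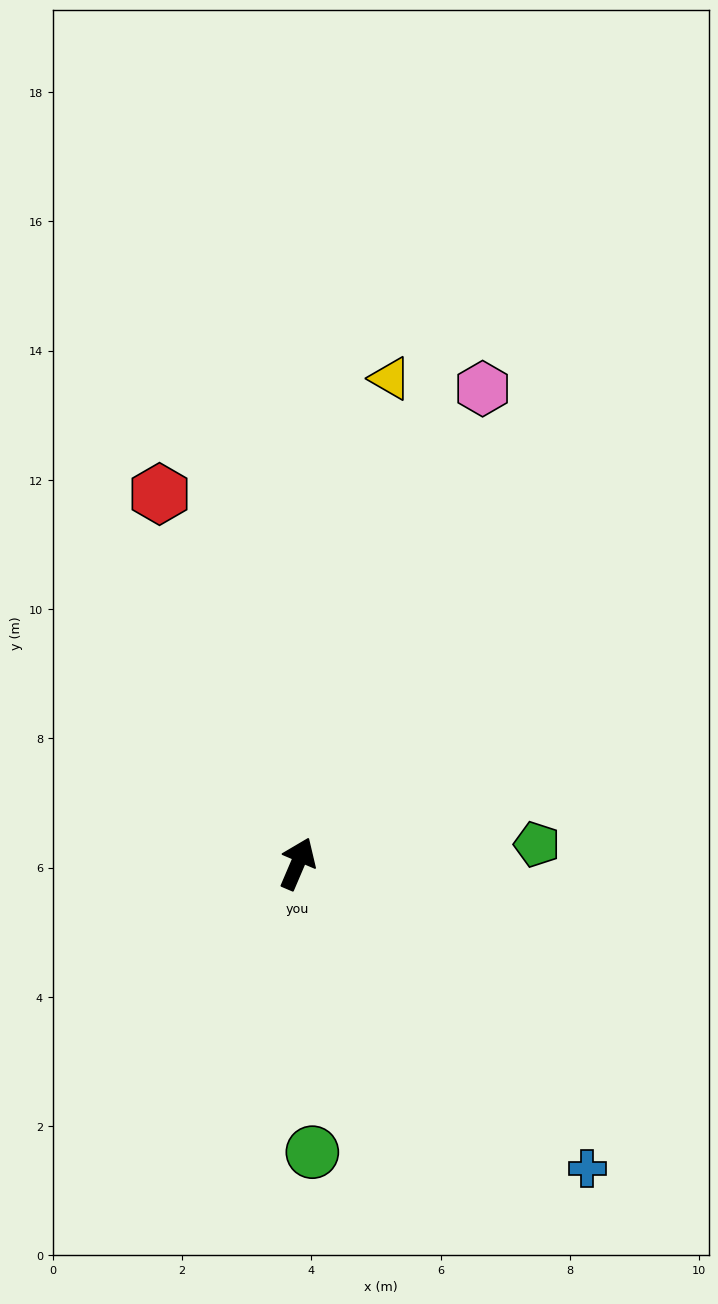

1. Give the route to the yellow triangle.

turn left 12°, forward 7.6 m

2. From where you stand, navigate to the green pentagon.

turn right 62°, forward 3.7 m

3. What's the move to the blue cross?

turn right 113°, forward 6.5 m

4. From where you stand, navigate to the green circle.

turn right 154°, forward 4.5 m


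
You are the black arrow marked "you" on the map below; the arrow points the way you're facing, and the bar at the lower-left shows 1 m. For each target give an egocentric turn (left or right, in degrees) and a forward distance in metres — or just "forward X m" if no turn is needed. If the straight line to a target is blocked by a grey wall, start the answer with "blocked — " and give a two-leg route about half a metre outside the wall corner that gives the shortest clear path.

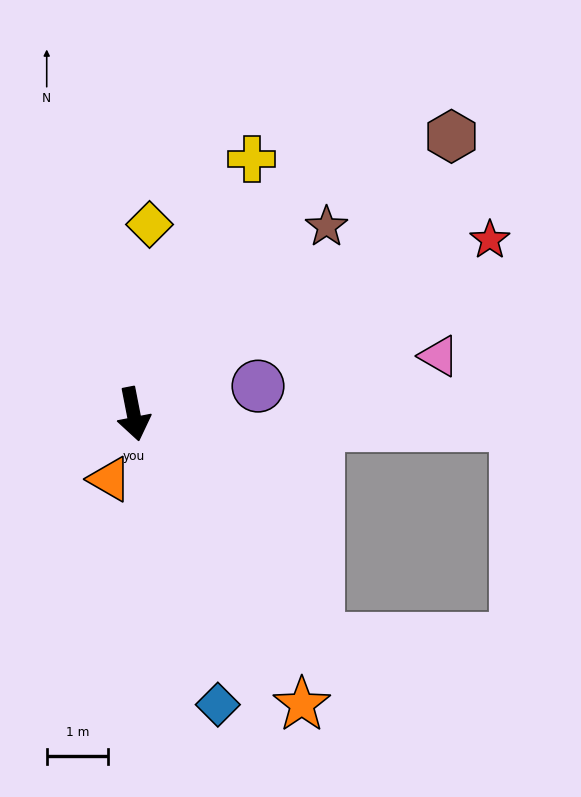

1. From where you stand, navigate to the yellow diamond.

turn left 164°, forward 3.1 m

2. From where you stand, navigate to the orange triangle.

turn right 31°, forward 1.1 m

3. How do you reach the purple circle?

turn left 92°, forward 2.1 m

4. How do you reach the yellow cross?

turn left 144°, forward 4.6 m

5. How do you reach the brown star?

turn left 123°, forward 4.4 m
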